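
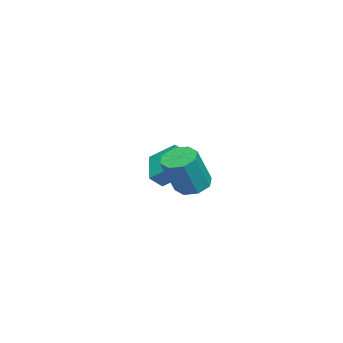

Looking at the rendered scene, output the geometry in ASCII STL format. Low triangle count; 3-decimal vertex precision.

solid 
facet normal -0.423 0.209 -0.881
outer loop
vertex 1.938 0.715 1.543
vertex 1.194 0.326 1.808
vertex 1.517 1.144 1.847
endloop
endfacet
facet normal 0.656 0.742 -0.138
outer loop
vertex 1.938 0.715 1.543
vertex 1.517 1.144 1.847
vertex 2.85 0.262 3.448
endloop
endfacet
facet normal 0.656 0.742 -0.138
outer loop
vertex 2.85 0.262 3.448
vertex 1.517 1.144 1.847
vertex 2.429 0.691 3.752
endloop
endfacet
facet normal 0.422 -0.210 0.882
outer loop
vertex 2.85 0.262 3.448
vertex 2.429 0.691 3.752
vertex 2.106 -0.126 3.712
endloop
endfacet
facet normal -0.422 0.209 -0.882
outer loop
vertex 1.517 1.144 1.847
vertex 1.194 0.326 1.808
vertex 0.907 1.094 2.127
endloop
endfacet
facet normal 0.022 0.975 0.221
outer loop
vertex 1.517 1.144 1.847
vertex 0.907 1.094 2.127
vertex 2.429 0.691 3.752
endloop
endfacet
facet normal 0.023 0.975 0.220
outer loop
vertex 2.429 0.691 3.752
vertex 0.907 1.094 2.127
vertex 1.819 0.642 4.032
endloop
endfacet
facet normal 0.422 -0.210 0.882
outer loop
vertex 2.429 0.691 3.752
vertex 1.819 0.642 4.032
vertex 2.106 -0.126 3.712
endloop
endfacet
facet normal -0.423 0.208 -0.882
outer loop
vertex 0.907 1.094 2.127
vertex 1.194 0.326 1.808
vertex 0.465 0.595 2.221
endloop
endfacet
facet normal -0.625 0.638 0.450
outer loop
vertex 0.907 1.094 2.127
vertex 0.465 0.595 2.221
vertex 1.819 0.642 4.032
endloop
endfacet
facet normal -0.625 0.637 0.451
outer loop
vertex 1.819 0.642 4.032
vertex 0.465 0.595 2.221
vertex 1.377 0.142 4.125
endloop
endfacet
facet normal 0.423 -0.210 0.882
outer loop
vertex 1.819 0.642 4.032
vertex 1.377 0.142 4.125
vertex 2.106 -0.126 3.712
endloop
endfacet
facet normal -0.422 0.210 -0.882
outer loop
vertex 0.465 0.595 2.221
vertex 1.194 0.326 1.808
vertex 0.45 -0.062 2.072
endloop
endfacet
facet normal -0.906 -0.074 0.416
outer loop
vertex 0.465 0.595 2.221
vertex 0.45 -0.062 2.072
vertex 1.377 0.142 4.125
endloop
endfacet
facet normal -0.906 -0.073 0.416
outer loop
vertex 1.377 0.142 4.125
vertex 0.45 -0.062 2.072
vertex 1.362 -0.515 3.977
endloop
endfacet
facet normal 0.423 -0.208 0.882
outer loop
vertex 1.377 0.142 4.125
vertex 1.362 -0.515 3.977
vertex 2.106 -0.126 3.712
endloop
endfacet
facet normal -0.422 0.210 -0.882
outer loop
vertex 0.45 -0.062 2.072
vertex 1.194 0.326 1.808
vertex 0.871 -0.491 1.768
endloop
endfacet
facet normal -0.656 -0.742 0.138
outer loop
vertex 0.45 -0.062 2.072
vertex 0.871 -0.491 1.768
vertex 1.362 -0.515 3.977
endloop
endfacet
facet normal -0.656 -0.742 0.138
outer loop
vertex 1.362 -0.515 3.977
vertex 0.871 -0.491 1.768
vertex 1.783 -0.944 3.673
endloop
endfacet
facet normal 0.423 -0.209 0.881
outer loop
vertex 1.362 -0.515 3.977
vertex 1.783 -0.944 3.673
vertex 2.106 -0.126 3.712
endloop
endfacet
facet normal -0.422 0.210 -0.882
outer loop
vertex 0.871 -0.491 1.768
vertex 1.194 0.326 1.808
vertex 1.481 -0.442 1.488
endloop
endfacet
facet normal -0.023 -0.975 -0.221
outer loop
vertex 0.871 -0.491 1.768
vertex 1.481 -0.442 1.488
vertex 1.783 -0.944 3.673
endloop
endfacet
facet normal -0.022 -0.975 -0.221
outer loop
vertex 1.783 -0.944 3.673
vertex 1.481 -0.442 1.488
vertex 2.393 -0.894 3.393
endloop
endfacet
facet normal 0.422 -0.209 0.882
outer loop
vertex 1.783 -0.944 3.673
vertex 2.393 -0.894 3.393
vertex 2.106 -0.126 3.712
endloop
endfacet
facet normal -0.423 0.210 -0.882
outer loop
vertex 1.481 -0.442 1.488
vertex 1.194 0.326 1.808
vertex 1.923 0.058 1.395
endloop
endfacet
facet normal 0.626 -0.637 -0.451
outer loop
vertex 1.481 -0.442 1.488
vertex 1.923 0.058 1.395
vertex 2.393 -0.894 3.393
endloop
endfacet
facet normal 0.624 -0.638 -0.451
outer loop
vertex 2.393 -0.894 3.393
vertex 1.923 0.058 1.395
vertex 2.835 -0.395 3.299
endloop
endfacet
facet normal 0.423 -0.208 0.882
outer loop
vertex 2.393 -0.894 3.393
vertex 2.835 -0.395 3.299
vertex 2.106 -0.126 3.712
endloop
endfacet
facet normal -0.423 0.208 -0.882
outer loop
vertex 1.923 0.058 1.395
vertex 1.194 0.326 1.808
vertex 1.938 0.715 1.543
endloop
endfacet
facet normal 0.906 0.073 -0.417
outer loop
vertex 1.923 0.058 1.395
vertex 1.938 0.715 1.543
vertex 2.835 -0.395 3.299
endloop
endfacet
facet normal 0.906 0.074 -0.416
outer loop
vertex 2.835 -0.395 3.299
vertex 1.938 0.715 1.543
vertex 2.85 0.262 3.448
endloop
endfacet
facet normal 0.422 -0.210 0.882
outer loop
vertex 2.835 -0.395 3.299
vertex 2.85 0.262 3.448
vertex 2.106 -0.126 3.712
endloop
endfacet
facet normal -0.483 0.560 -0.673
outer loop
vertex -4.779 -2.52 0.678
vertex -4.613 -1.217 1.643
vertex -3.196 -2.123 -0.129
endloop
endfacet
facet normal -0.101 -0.800 -0.592
outer loop
vertex -2.747 -2.643 0.497
vertex -4.779 -2.52 0.678
vertex -3.196 -2.123 -0.129
endloop
endfacet
facet normal -0.484 0.560 -0.673
outer loop
vertex -3.196 -2.123 -0.129
vertex -4.613 -1.217 1.643
vertex -3.031 -0.82 0.836
endloop
endfacet
facet normal 0.870 0.218 -0.443
outer loop
vertex -3.031 -0.82 0.836
vertex -2.747 -2.643 0.497
vertex -3.196 -2.123 -0.129
endloop
endfacet
facet normal -0.870 -0.217 0.443
outer loop
vertex -4.779 -2.52 0.678
vertex -4.164 -1.737 2.269
vertex -4.613 -1.217 1.643
endloop
endfacet
facet normal -0.101 -0.800 -0.592
outer loop
vertex -4.329 -3.04 1.304
vertex -4.779 -2.52 0.678
vertex -2.747 -2.643 0.497
endloop
endfacet
facet normal -0.869 -0.218 0.443
outer loop
vertex -4.329 -3.04 1.304
vertex -4.164 -1.737 2.269
vertex -4.779 -2.52 0.678
endloop
endfacet
facet normal 0.101 0.800 0.592
outer loop
vertex -4.613 -1.217 1.643
vertex -4.164 -1.737 2.269
vertex -3.031 -0.82 0.836
endloop
endfacet
facet normal 0.869 0.218 -0.444
outer loop
vertex -2.581 -1.34 1.462
vertex -2.747 -2.643 0.497
vertex -3.031 -0.82 0.836
endloop
endfacet
facet normal 0.101 0.800 0.592
outer loop
vertex -3.031 -0.82 0.836
vertex -4.164 -1.737 2.269
vertex -2.581 -1.34 1.462
endloop
endfacet
facet normal 0.484 -0.560 0.673
outer loop
vertex -2.581 -1.34 1.462
vertex -4.329 -3.04 1.304
vertex -2.747 -2.643 0.497
endloop
endfacet
facet normal 0.483 -0.560 0.673
outer loop
vertex -4.164 -1.737 2.269
vertex -4.329 -3.04 1.304
vertex -2.581 -1.34 1.462
endloop
endfacet

endsolid


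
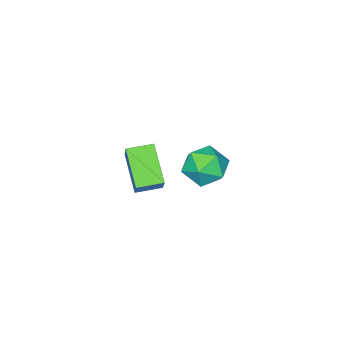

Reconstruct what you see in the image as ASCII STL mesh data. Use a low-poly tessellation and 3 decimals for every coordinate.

solid 
facet normal -0.811 0.576 0.104
outer loop
vertex -0.064 -3.522 3.355
vertex 0.596 -2.801 4.506
vertex 0.625 -2.348 2.224
endloop
endfacet
facet normal -0.437 -0.478 -0.762
outer loop
vertex 1.484 -2.959 2.114
vertex -0.064 -3.522 3.355
vertex 0.625 -2.348 2.224
endloop
endfacet
facet normal -0.811 0.576 0.104
outer loop
vertex 0.625 -2.348 2.224
vertex 0.596 -2.801 4.506
vertex 1.285 -1.627 3.375
endloop
endfacet
facet normal 0.390 0.663 -0.639
outer loop
vertex 1.285 -1.627 3.375
vertex 1.484 -2.959 2.114
vertex 0.625 -2.348 2.224
endloop
endfacet
facet normal -0.390 -0.663 0.639
outer loop
vertex -0.064 -3.522 3.355
vertex 1.455 -3.412 4.396
vertex 0.596 -2.801 4.506
endloop
endfacet
facet normal -0.437 -0.478 -0.762
outer loop
vertex 0.795 -4.133 3.245
vertex -0.064 -3.522 3.355
vertex 1.484 -2.959 2.114
endloop
endfacet
facet normal -0.390 -0.663 0.639
outer loop
vertex 0.795 -4.133 3.245
vertex 1.455 -3.412 4.396
vertex -0.064 -3.522 3.355
endloop
endfacet
facet normal 0.437 0.478 0.762
outer loop
vertex 0.596 -2.801 4.506
vertex 1.455 -3.412 4.396
vertex 1.285 -1.627 3.375
endloop
endfacet
facet normal 0.390 0.663 -0.639
outer loop
vertex 2.144 -2.238 3.265
vertex 1.484 -2.959 2.114
vertex 1.285 -1.627 3.375
endloop
endfacet
facet normal 0.437 0.478 0.762
outer loop
vertex 1.285 -1.627 3.375
vertex 1.455 -3.412 4.396
vertex 2.144 -2.238 3.265
endloop
endfacet
facet normal 0.811 -0.576 -0.104
outer loop
vertex 2.144 -2.238 3.265
vertex 0.795 -4.133 3.245
vertex 1.484 -2.959 2.114
endloop
endfacet
facet normal 0.811 -0.576 -0.104
outer loop
vertex 1.455 -3.412 4.396
vertex 0.795 -4.133 3.245
vertex 2.144 -2.238 3.265
endloop
endfacet
facet normal -0.980 -0.107 0.167
outer loop
vertex -4.227 -3.311 0.208
vertex -4.211 -4.238 -0.289
vertex -4.039 -4.194 0.748
endloop
endfacet
facet normal -0.674 0.276 0.686
outer loop
vertex -4.227 -3.311 0.208
vertex -4.039 -4.194 0.748
vertex -3.48 -3.326 0.948
endloop
endfacet
facet normal -0.366 0.847 0.386
outer loop
vertex -4.227 -3.311 0.208
vertex -3.48 -3.326 0.948
vertex -3.306 -2.834 0.035
endloop
endfacet
facet normal -0.482 0.816 -0.318
outer loop
vertex -4.227 -3.311 0.208
vertex -3.306 -2.834 0.035
vertex -3.757 -3.398 -0.729
endloop
endfacet
facet normal -0.862 0.228 -0.453
outer loop
vertex -4.227 -3.311 0.208
vertex -3.757 -3.398 -0.729
vertex -4.211 -4.238 -0.289
endloop
endfacet
facet normal -0.160 -0.122 0.979
outer loop
vertex -3.48 -3.326 0.948
vertex -4.039 -4.194 0.748
vertex -3.003 -4.262 0.909
endloop
endfacet
facet normal -0.656 -0.741 0.140
outer loop
vertex -4.039 -4.194 0.748
vertex -4.211 -4.238 -0.289
vertex -3.454 -4.826 0.145
endloop
endfacet
facet normal -0.464 -0.201 -0.863
outer loop
vertex -4.211 -4.238 -0.289
vertex -3.757 -3.398 -0.729
vertex -3.28 -4.334 -0.768
endloop
endfacet
facet normal 0.149 0.751 -0.643
outer loop
vertex -3.757 -3.398 -0.729
vertex -3.306 -2.834 0.035
vertex -2.721 -3.466 -0.568
endloop
endfacet
facet normal 0.338 0.800 0.496
outer loop
vertex -3.306 -2.834 0.035
vertex -3.48 -3.326 0.948
vertex -2.549 -3.422 0.469
endloop
endfacet
facet normal 0.482 -0.816 0.318
outer loop
vertex -2.533 -4.349 -0.028
vertex -3.003 -4.262 0.909
vertex -3.454 -4.826 0.145
endloop
endfacet
facet normal 0.366 -0.847 -0.386
outer loop
vertex -2.533 -4.349 -0.028
vertex -3.454 -4.826 0.145
vertex -3.28 -4.334 -0.768
endloop
endfacet
facet normal 0.674 -0.276 -0.686
outer loop
vertex -2.533 -4.349 -0.028
vertex -3.28 -4.334 -0.768
vertex -2.721 -3.466 -0.568
endloop
endfacet
facet normal 0.980 0.107 -0.167
outer loop
vertex -2.533 -4.349 -0.028
vertex -2.721 -3.466 -0.568
vertex -2.549 -3.422 0.469
endloop
endfacet
facet normal 0.862 -0.228 0.453
outer loop
vertex -2.533 -4.349 -0.028
vertex -2.549 -3.422 0.469
vertex -3.003 -4.262 0.909
endloop
endfacet
facet normal -0.149 -0.751 0.643
outer loop
vertex -3.454 -4.826 0.145
vertex -3.003 -4.262 0.909
vertex -4.039 -4.194 0.748
endloop
endfacet
facet normal -0.338 -0.800 -0.496
outer loop
vertex -3.28 -4.334 -0.768
vertex -3.454 -4.826 0.145
vertex -4.211 -4.238 -0.289
endloop
endfacet
facet normal 0.160 0.122 -0.979
outer loop
vertex -2.721 -3.466 -0.568
vertex -3.28 -4.334 -0.768
vertex -3.757 -3.398 -0.729
endloop
endfacet
facet normal 0.656 0.741 -0.140
outer loop
vertex -2.549 -3.422 0.469
vertex -2.721 -3.466 -0.568
vertex -3.306 -2.834 0.035
endloop
endfacet
facet normal 0.464 0.201 0.863
outer loop
vertex -3.003 -4.262 0.909
vertex -2.549 -3.422 0.469
vertex -3.48 -3.326 0.948
endloop
endfacet

endsolid


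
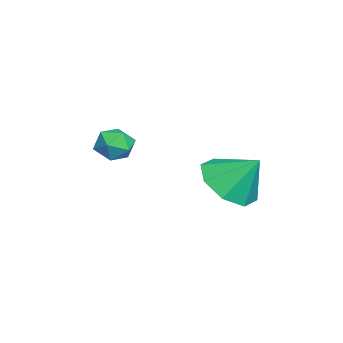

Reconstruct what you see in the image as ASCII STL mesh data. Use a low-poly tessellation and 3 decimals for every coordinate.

solid 
facet normal -0.191 -0.633 -0.751
outer loop
vertex -1.98 1.994 -2.913
vertex -3.011 2.116 -2.754
vertex -2.288 2.598 -3.344
endloop
endfacet
facet normal 0.848 0.517 0.118
outer loop
vertex -1.98 1.994 -2.913
vertex -2.288 2.598 -3.344
vertex -2.749 2.984 -1.726
endloop
endfacet
facet normal -0.190 -0.633 -0.750
outer loop
vertex -2.288 2.598 -3.344
vertex -3.011 2.116 -2.754
vertex -3.02 2.92 -3.43
endloop
endfacet
facet normal 0.410 0.906 -0.099
outer loop
vertex -2.288 2.598 -3.344
vertex -3.02 2.92 -3.43
vertex -2.749 2.984 -1.726
endloop
endfacet
facet normal -0.191 -0.633 -0.750
outer loop
vertex -3.02 2.92 -3.43
vertex -3.011 2.116 -2.754
vertex -3.746 2.771 -3.119
endloop
endfacet
facet normal -0.203 0.979 -0.005
outer loop
vertex -3.02 2.92 -3.43
vertex -3.746 2.771 -3.119
vertex -2.749 2.984 -1.726
endloop
endfacet
facet normal -0.191 -0.633 -0.750
outer loop
vertex -3.746 2.771 -3.119
vertex -3.011 2.116 -2.754
vertex -4.041 2.239 -2.595
endloop
endfacet
facet normal -0.633 0.692 0.347
outer loop
vertex -3.746 2.771 -3.119
vertex -4.041 2.239 -2.595
vertex -2.749 2.984 -1.726
endloop
endfacet
facet normal -0.191 -0.633 -0.750
outer loop
vertex -4.041 2.239 -2.595
vertex -3.011 2.116 -2.754
vertex -3.733 1.635 -2.164
endloop
endfacet
facet normal -0.627 0.214 0.749
outer loop
vertex -4.041 2.239 -2.595
vertex -3.733 1.635 -2.164
vertex -2.749 2.984 -1.726
endloop
endfacet
facet normal -0.191 -0.633 -0.750
outer loop
vertex -3.733 1.635 -2.164
vertex -3.011 2.116 -2.754
vertex -3.002 1.313 -2.078
endloop
endfacet
facet normal -0.191 -0.175 0.966
outer loop
vertex -3.733 1.635 -2.164
vertex -3.002 1.313 -2.078
vertex -2.749 2.984 -1.726
endloop
endfacet
facet normal -0.191 -0.633 -0.750
outer loop
vertex -3.002 1.313 -2.078
vertex -3.011 2.116 -2.754
vertex -2.276 1.462 -2.389
endloop
endfacet
facet normal 0.424 -0.248 0.871
outer loop
vertex -3.002 1.313 -2.078
vertex -2.276 1.462 -2.389
vertex -2.749 2.984 -1.726
endloop
endfacet
facet normal -0.191 -0.633 -0.750
outer loop
vertex -2.276 1.462 -2.389
vertex -3.011 2.116 -2.754
vertex -1.98 1.994 -2.913
endloop
endfacet
facet normal 0.853 0.038 0.521
outer loop
vertex -2.276 1.462 -2.389
vertex -1.98 1.994 -2.913
vertex -2.749 2.984 -1.726
endloop
endfacet
facet normal -0.179 -0.039 0.983
outer loop
vertex -3.162 -0.894 -0.971
vertex -3.779 -1.103 -1.092
vertex -3.288 -1.542 -1.02
endloop
endfacet
facet normal 0.510 -0.163 0.844
outer loop
vertex -3.162 -0.894 -0.971
vertex -3.288 -1.542 -1.02
vertex -2.744 -1.289 -1.3
endloop
endfacet
facet normal 0.770 0.402 0.495
outer loop
vertex -3.162 -0.894 -0.971
vertex -2.744 -1.289 -1.3
vertex -2.898 -0.693 -1.545
endloop
endfacet
facet normal 0.242 0.876 0.418
outer loop
vertex -3.162 -0.894 -0.971
vertex -2.898 -0.693 -1.545
vertex -3.538 -0.578 -1.416
endloop
endfacet
facet normal -0.345 0.603 0.720
outer loop
vertex -3.162 -0.894 -0.971
vertex -3.538 -0.578 -1.416
vertex -3.779 -1.103 -1.092
endloop
endfacet
facet normal 0.550 -0.728 0.410
outer loop
vertex -2.744 -1.289 -1.3
vertex -3.288 -1.542 -1.02
vertex -3.102 -1.742 -1.624
endloop
endfacet
facet normal -0.565 -0.528 0.634
outer loop
vertex -3.288 -1.542 -1.02
vertex -3.779 -1.103 -1.092
vertex -3.742 -1.627 -1.495
endloop
endfacet
facet normal -0.834 0.511 0.207
outer loop
vertex -3.779 -1.103 -1.092
vertex -3.538 -0.578 -1.416
vertex -3.896 -1.031 -1.74
endloop
endfacet
facet normal 0.115 0.953 -0.280
outer loop
vertex -3.538 -0.578 -1.416
vertex -2.898 -0.693 -1.545
vertex -3.352 -0.778 -2.02
endloop
endfacet
facet normal 0.970 0.187 -0.154
outer loop
vertex -2.898 -0.693 -1.545
vertex -2.744 -1.289 -1.3
vertex -2.861 -1.217 -1.948
endloop
endfacet
facet normal -0.242 -0.876 -0.418
outer loop
vertex -3.478 -1.426 -2.069
vertex -3.102 -1.742 -1.624
vertex -3.742 -1.627 -1.495
endloop
endfacet
facet normal -0.770 -0.402 -0.495
outer loop
vertex -3.478 -1.426 -2.069
vertex -3.742 -1.627 -1.495
vertex -3.896 -1.031 -1.74
endloop
endfacet
facet normal -0.510 0.163 -0.844
outer loop
vertex -3.478 -1.426 -2.069
vertex -3.896 -1.031 -1.74
vertex -3.352 -0.778 -2.02
endloop
endfacet
facet normal 0.179 0.039 -0.983
outer loop
vertex -3.478 -1.426 -2.069
vertex -3.352 -0.778 -2.02
vertex -2.861 -1.217 -1.948
endloop
endfacet
facet normal 0.345 -0.603 -0.720
outer loop
vertex -3.478 -1.426 -2.069
vertex -2.861 -1.217 -1.948
vertex -3.102 -1.742 -1.624
endloop
endfacet
facet normal -0.115 -0.953 0.280
outer loop
vertex -3.742 -1.627 -1.495
vertex -3.102 -1.742 -1.624
vertex -3.288 -1.542 -1.02
endloop
endfacet
facet normal -0.970 -0.187 0.154
outer loop
vertex -3.896 -1.031 -1.74
vertex -3.742 -1.627 -1.495
vertex -3.779 -1.103 -1.092
endloop
endfacet
facet normal -0.550 0.728 -0.410
outer loop
vertex -3.352 -0.778 -2.02
vertex -3.896 -1.031 -1.74
vertex -3.538 -0.578 -1.416
endloop
endfacet
facet normal 0.565 0.528 -0.634
outer loop
vertex -2.861 -1.217 -1.948
vertex -3.352 -0.778 -2.02
vertex -2.898 -0.693 -1.545
endloop
endfacet
facet normal 0.834 -0.511 -0.207
outer loop
vertex -3.102 -1.742 -1.624
vertex -2.861 -1.217 -1.948
vertex -2.744 -1.289 -1.3
endloop
endfacet

endsolid


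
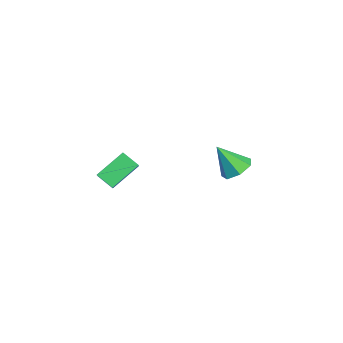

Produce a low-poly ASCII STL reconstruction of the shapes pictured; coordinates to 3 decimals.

solid 
facet normal -0.571 -0.631 0.525
outer loop
vertex 2.355 -4.191 2.265
vertex 1.629 -2.663 3.313
vertex 1.164 -4.015 1.182
endloop
endfacet
facet normal 0.365 -0.768 -0.526
outer loop
vertex 1.831 -3.277 0.567
vertex 2.355 -4.191 2.265
vertex 1.164 -4.015 1.182
endloop
endfacet
facet normal -0.570 -0.632 0.525
outer loop
vertex 1.164 -4.015 1.182
vertex 1.629 -2.663 3.313
vertex 0.437 -2.487 2.23
endloop
endfacet
facet normal -0.736 0.108 -0.668
outer loop
vertex 0.437 -2.487 2.23
vertex 1.831 -3.277 0.567
vertex 1.164 -4.015 1.182
endloop
endfacet
facet normal 0.736 -0.109 0.668
outer loop
vertex 2.355 -4.191 2.265
vertex 2.296 -1.925 2.698
vertex 1.629 -2.663 3.313
endloop
endfacet
facet normal 0.365 -0.768 -0.526
outer loop
vertex 3.023 -3.453 1.65
vertex 2.355 -4.191 2.265
vertex 1.831 -3.277 0.567
endloop
endfacet
facet normal 0.736 -0.109 0.669
outer loop
vertex 3.023 -3.453 1.65
vertex 2.296 -1.925 2.698
vertex 2.355 -4.191 2.265
endloop
endfacet
facet normal -0.365 0.768 0.526
outer loop
vertex 1.629 -2.663 3.313
vertex 2.296 -1.925 2.698
vertex 0.437 -2.487 2.23
endloop
endfacet
facet normal -0.736 0.109 -0.668
outer loop
vertex 1.105 -1.749 1.615
vertex 1.831 -3.277 0.567
vertex 0.437 -2.487 2.23
endloop
endfacet
facet normal -0.365 0.768 0.526
outer loop
vertex 0.437 -2.487 2.23
vertex 2.296 -1.925 2.698
vertex 1.105 -1.749 1.615
endloop
endfacet
facet normal 0.570 0.631 -0.525
outer loop
vertex 1.105 -1.749 1.615
vertex 3.023 -3.453 1.65
vertex 1.831 -3.277 0.567
endloop
endfacet
facet normal 0.571 0.632 -0.525
outer loop
vertex 2.296 -1.925 2.698
vertex 3.023 -3.453 1.65
vertex 1.105 -1.749 1.615
endloop
endfacet
facet normal 0.271 0.527 -0.805
outer loop
vertex -0.068 3.383 -1.233
vertex -0.797 4.092 -1.014
vertex 0.195 4.062 -0.7
endloop
endfacet
facet normal 0.718 -0.580 0.384
outer loop
vertex -0.068 3.383 -1.233
vertex 0.195 4.062 -0.7
vertex -1.343 3.028 0.614
endloop
endfacet
facet normal 0.271 0.527 -0.806
outer loop
vertex 0.195 4.062 -0.7
vertex -0.797 4.092 -1.014
vertex -0.289 4.764 -0.404
endloop
endfacet
facet normal 0.611 0.090 0.786
outer loop
vertex 0.195 4.062 -0.7
vertex -0.289 4.764 -0.404
vertex -1.343 3.028 0.614
endloop
endfacet
facet normal 0.271 0.527 -0.806
outer loop
vertex -0.289 4.764 -0.404
vertex -0.797 4.092 -1.014
vertex -1.155 4.96 -0.567
endloop
endfacet
facet normal -0.042 0.524 0.851
outer loop
vertex -0.289 4.764 -0.404
vertex -1.155 4.96 -0.567
vertex -1.343 3.028 0.614
endloop
endfacet
facet normal 0.270 0.527 -0.806
outer loop
vertex -1.155 4.96 -0.567
vertex -0.797 4.092 -1.014
vertex -1.751 4.502 -1.066
endloop
endfacet
facet normal -0.749 0.397 0.530
outer loop
vertex -1.155 4.96 -0.567
vertex -1.751 4.502 -1.066
vertex -1.343 3.028 0.614
endloop
endfacet
facet normal 0.270 0.527 -0.806
outer loop
vertex -1.751 4.502 -1.066
vertex -0.797 4.092 -1.014
vertex -1.628 3.735 -1.526
endloop
endfacet
facet normal -0.978 -0.196 0.065
outer loop
vertex -1.751 4.502 -1.066
vertex -1.628 3.735 -1.526
vertex -1.343 3.028 0.614
endloop
endfacet
facet normal 0.270 0.526 -0.806
outer loop
vertex -1.628 3.735 -1.526
vertex -0.797 4.092 -1.014
vertex -0.879 3.237 -1.6
endloop
endfacet
facet normal -0.556 -0.808 -0.193
outer loop
vertex -1.628 3.735 -1.526
vertex -0.879 3.237 -1.6
vertex -1.343 3.028 0.614
endloop
endfacet
facet normal 0.270 0.527 -0.806
outer loop
vertex -0.879 3.237 -1.6
vertex -0.797 4.092 -1.014
vertex -0.068 3.383 -1.233
endloop
endfacet
facet normal 0.199 -0.979 -0.051
outer loop
vertex -0.879 3.237 -1.6
vertex -0.068 3.383 -1.233
vertex -1.343 3.028 0.614
endloop
endfacet

endsolid


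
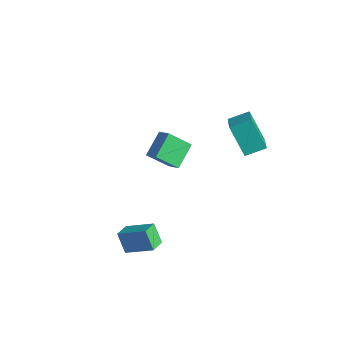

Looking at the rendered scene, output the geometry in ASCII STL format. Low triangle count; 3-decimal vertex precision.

solid 
facet normal -0.829 -0.007 -0.559
outer loop
vertex -2.203 0.279 0.697
vertex -2.783 1.533 1.543
vertex -1.525 1.28 -0.321
endloop
endfacet
facet normal 0.358 -0.774 -0.523
outer loop
vertex -0.637 1.287 0.277
vertex -2.203 0.279 0.697
vertex -1.525 1.28 -0.321
endloop
endfacet
facet normal -0.829 -0.007 -0.559
outer loop
vertex -1.525 1.28 -0.321
vertex -2.783 1.533 1.543
vertex -2.105 2.534 0.525
endloop
endfacet
facet normal 0.429 0.633 -0.644
outer loop
vertex -2.105 2.534 0.525
vertex -0.637 1.287 0.277
vertex -1.525 1.28 -0.321
endloop
endfacet
facet normal -0.429 -0.633 0.644
outer loop
vertex -2.203 0.279 0.697
vertex -1.895 1.54 2.141
vertex -2.783 1.533 1.543
endloop
endfacet
facet normal 0.358 -0.774 -0.523
outer loop
vertex -1.315 0.286 1.295
vertex -2.203 0.279 0.697
vertex -0.637 1.287 0.277
endloop
endfacet
facet normal -0.429 -0.633 0.644
outer loop
vertex -1.315 0.286 1.295
vertex -1.895 1.54 2.141
vertex -2.203 0.279 0.697
endloop
endfacet
facet normal -0.358 0.774 0.523
outer loop
vertex -2.783 1.533 1.543
vertex -1.895 1.54 2.141
vertex -2.105 2.534 0.525
endloop
endfacet
facet normal 0.429 0.633 -0.644
outer loop
vertex -1.217 2.541 1.123
vertex -0.637 1.287 0.277
vertex -2.105 2.534 0.525
endloop
endfacet
facet normal -0.358 0.774 0.523
outer loop
vertex -2.105 2.534 0.525
vertex -1.895 1.54 2.141
vertex -1.217 2.541 1.123
endloop
endfacet
facet normal 0.829 0.007 0.559
outer loop
vertex -1.217 2.541 1.123
vertex -1.315 0.286 1.295
vertex -0.637 1.287 0.277
endloop
endfacet
facet normal 0.829 0.007 0.559
outer loop
vertex -1.895 1.54 2.141
vertex -1.315 0.286 1.295
vertex -1.217 2.541 1.123
endloop
endfacet
facet normal -0.540 -0.014 0.842
outer loop
vertex 1.115 -3.778 -0.827
vertex 2.343 -2.861 -0.024
vertex 0.676 -2.956 -1.095
endloop
endfacet
facet normal -0.710 -0.530 -0.464
outer loop
vertex 1.357 -2.939 -2.156
vertex 1.115 -3.778 -0.827
vertex 0.676 -2.956 -1.095
endloop
endfacet
facet normal -0.540 -0.013 0.842
outer loop
vertex 0.676 -2.956 -1.095
vertex 2.343 -2.861 -0.024
vertex 1.904 -2.039 -0.293
endloop
endfacet
facet normal -0.452 0.848 -0.277
outer loop
vertex 1.904 -2.039 -0.293
vertex 1.357 -2.939 -2.156
vertex 0.676 -2.956 -1.095
endloop
endfacet
facet normal 0.452 -0.848 0.277
outer loop
vertex 1.115 -3.778 -0.827
vertex 3.024 -2.844 -1.085
vertex 2.343 -2.861 -0.024
endloop
endfacet
facet normal -0.709 -0.531 -0.464
outer loop
vertex 1.796 -3.761 -1.887
vertex 1.115 -3.778 -0.827
vertex 1.357 -2.939 -2.156
endloop
endfacet
facet normal 0.452 -0.848 0.277
outer loop
vertex 1.796 -3.761 -1.887
vertex 3.024 -2.844 -1.085
vertex 1.115 -3.778 -0.827
endloop
endfacet
facet normal 0.709 0.531 0.464
outer loop
vertex 2.343 -2.861 -0.024
vertex 3.024 -2.844 -1.085
vertex 1.904 -2.039 -0.293
endloop
endfacet
facet normal -0.452 0.848 -0.277
outer loop
vertex 2.585 -2.022 -1.353
vertex 1.357 -2.939 -2.156
vertex 1.904 -2.039 -0.293
endloop
endfacet
facet normal 0.709 0.530 0.464
outer loop
vertex 1.904 -2.039 -0.293
vertex 3.024 -2.844 -1.085
vertex 2.585 -2.022 -1.353
endloop
endfacet
facet normal 0.540 0.013 -0.841
outer loop
vertex 2.585 -2.022 -1.353
vertex 1.796 -3.761 -1.887
vertex 1.357 -2.939 -2.156
endloop
endfacet
facet normal 0.540 0.014 -0.842
outer loop
vertex 3.024 -2.844 -1.085
vertex 1.796 -3.761 -1.887
vertex 2.585 -2.022 -1.353
endloop
endfacet
facet normal -0.544 -0.106 0.832
outer loop
vertex 1.932 4.036 5.121
vertex 0.846 4.751 4.502
vertex 1.48 2.976 4.691
endloop
endfacet
facet normal 0.754 -0.496 0.430
outer loop
vertex 2.574 3.189 3.018
vertex 1.932 4.036 5.121
vertex 1.48 2.976 4.691
endloop
endfacet
facet normal -0.545 -0.106 0.832
outer loop
vertex 1.48 2.976 4.691
vertex 0.846 4.751 4.502
vertex 0.394 3.691 4.071
endloop
endfacet
facet normal -0.367 -0.862 -0.350
outer loop
vertex 0.394 3.691 4.071
vertex 2.574 3.189 3.018
vertex 1.48 2.976 4.691
endloop
endfacet
facet normal 0.368 0.862 0.350
outer loop
vertex 1.932 4.036 5.121
vertex 1.94 4.964 2.829
vertex 0.846 4.751 4.502
endloop
endfacet
facet normal 0.754 -0.496 0.430
outer loop
vertex 3.026 4.249 3.449
vertex 1.932 4.036 5.121
vertex 2.574 3.189 3.018
endloop
endfacet
facet normal 0.367 0.862 0.350
outer loop
vertex 3.026 4.249 3.449
vertex 1.94 4.964 2.829
vertex 1.932 4.036 5.121
endloop
endfacet
facet normal -0.754 0.496 -0.430
outer loop
vertex 0.846 4.751 4.502
vertex 1.94 4.964 2.829
vertex 0.394 3.691 4.071
endloop
endfacet
facet normal -0.368 -0.862 -0.350
outer loop
vertex 1.488 3.904 2.399
vertex 2.574 3.189 3.018
vertex 0.394 3.691 4.071
endloop
endfacet
facet normal -0.754 0.496 -0.430
outer loop
vertex 0.394 3.691 4.071
vertex 1.94 4.964 2.829
vertex 1.488 3.904 2.399
endloop
endfacet
facet normal 0.544 0.106 -0.832
outer loop
vertex 1.488 3.904 2.399
vertex 3.026 4.249 3.449
vertex 2.574 3.189 3.018
endloop
endfacet
facet normal 0.544 0.105 -0.832
outer loop
vertex 1.94 4.964 2.829
vertex 3.026 4.249 3.449
vertex 1.488 3.904 2.399
endloop
endfacet

endsolid


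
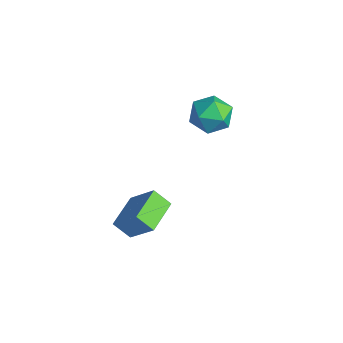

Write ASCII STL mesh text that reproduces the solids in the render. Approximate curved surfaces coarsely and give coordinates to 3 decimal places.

solid 
facet normal 0.544 0.449 0.709
outer loop
vertex -1.52 3.613 3.444
vertex -1.735 2.681 4.2
vertex -0.761 2.659 3.466
endloop
endfacet
facet normal 0.781 0.622 0.058
outer loop
vertex -1.52 3.613 3.444
vertex -0.761 2.659 3.466
vertex -1.08 3.159 2.4
endloop
endfacet
facet normal 0.241 0.923 -0.300
outer loop
vertex -1.52 3.613 3.444
vertex -1.08 3.159 2.4
vertex -2.252 3.49 2.476
endloop
endfacet
facet normal -0.329 0.936 0.130
outer loop
vertex -1.52 3.613 3.444
vertex -2.252 3.49 2.476
vertex -2.656 3.194 3.588
endloop
endfacet
facet normal -0.142 0.643 0.753
outer loop
vertex -1.52 3.613 3.444
vertex -2.656 3.194 3.588
vertex -1.735 2.681 4.2
endloop
endfacet
facet normal 0.960 0.019 -0.279
outer loop
vertex -1.08 3.159 2.4
vertex -0.761 2.659 3.466
vertex -1.024 1.946 2.512
endloop
endfacet
facet normal 0.577 -0.260 0.774
outer loop
vertex -0.761 2.659 3.466
vertex -1.735 2.681 4.2
vertex -1.428 1.65 3.624
endloop
endfacet
facet normal -0.532 0.053 0.845
outer loop
vertex -1.735 2.681 4.2
vertex -2.656 3.194 3.588
vertex -2.6 1.981 3.7
endloop
endfacet
facet normal -0.835 0.526 -0.163
outer loop
vertex -2.656 3.194 3.588
vertex -2.252 3.49 2.476
vertex -2.919 2.481 2.634
endloop
endfacet
facet normal 0.087 0.506 -0.858
outer loop
vertex -2.252 3.49 2.476
vertex -1.08 3.159 2.4
vertex -1.945 2.459 1.9
endloop
endfacet
facet normal 0.329 -0.936 -0.130
outer loop
vertex -2.16 1.527 2.656
vertex -1.024 1.946 2.512
vertex -1.428 1.65 3.624
endloop
endfacet
facet normal -0.241 -0.923 0.300
outer loop
vertex -2.16 1.527 2.656
vertex -1.428 1.65 3.624
vertex -2.6 1.981 3.7
endloop
endfacet
facet normal -0.781 -0.622 -0.058
outer loop
vertex -2.16 1.527 2.656
vertex -2.6 1.981 3.7
vertex -2.919 2.481 2.634
endloop
endfacet
facet normal -0.544 -0.449 -0.709
outer loop
vertex -2.16 1.527 2.656
vertex -2.919 2.481 2.634
vertex -1.945 2.459 1.9
endloop
endfacet
facet normal 0.142 -0.643 -0.753
outer loop
vertex -2.16 1.527 2.656
vertex -1.945 2.459 1.9
vertex -1.024 1.946 2.512
endloop
endfacet
facet normal 0.835 -0.526 0.163
outer loop
vertex -1.428 1.65 3.624
vertex -1.024 1.946 2.512
vertex -0.761 2.659 3.466
endloop
endfacet
facet normal -0.087 -0.506 0.858
outer loop
vertex -2.6 1.981 3.7
vertex -1.428 1.65 3.624
vertex -1.735 2.681 4.2
endloop
endfacet
facet normal -0.960 -0.019 0.279
outer loop
vertex -2.919 2.481 2.634
vertex -2.6 1.981 3.7
vertex -2.656 3.194 3.588
endloop
endfacet
facet normal -0.577 0.260 -0.774
outer loop
vertex -1.945 2.459 1.9
vertex -2.919 2.481 2.634
vertex -2.252 3.49 2.476
endloop
endfacet
facet normal 0.532 -0.053 -0.845
outer loop
vertex -1.024 1.946 2.512
vertex -1.945 2.459 1.9
vertex -1.08 3.159 2.4
endloop
endfacet
facet normal -0.543 -0.507 0.669
outer loop
vertex 2.564 -3.828 2.08
vertex 1.44 -2.314 2.314
vertex 1.384 -4.479 0.629
endloop
endfacet
facet normal 0.591 -0.797 -0.123
outer loop
vertex 2.02 -3.886 -0.154
vertex 2.564 -3.828 2.08
vertex 1.384 -4.479 0.629
endloop
endfacet
facet normal -0.543 -0.507 0.669
outer loop
vertex 1.384 -4.479 0.629
vertex 1.44 -2.314 2.314
vertex 0.26 -2.965 0.863
endloop
endfacet
facet normal -0.596 -0.329 -0.733
outer loop
vertex 0.26 -2.965 0.863
vertex 2.02 -3.886 -0.154
vertex 1.384 -4.479 0.629
endloop
endfacet
facet normal 0.596 0.329 0.733
outer loop
vertex 2.564 -3.828 2.08
vertex 2.076 -1.721 1.531
vertex 1.44 -2.314 2.314
endloop
endfacet
facet normal 0.591 -0.797 -0.123
outer loop
vertex 3.2 -3.235 1.297
vertex 2.564 -3.828 2.08
vertex 2.02 -3.886 -0.154
endloop
endfacet
facet normal 0.596 0.329 0.733
outer loop
vertex 3.2 -3.235 1.297
vertex 2.076 -1.721 1.531
vertex 2.564 -3.828 2.08
endloop
endfacet
facet normal -0.591 0.797 0.123
outer loop
vertex 1.44 -2.314 2.314
vertex 2.076 -1.721 1.531
vertex 0.26 -2.965 0.863
endloop
endfacet
facet normal -0.596 -0.329 -0.733
outer loop
vertex 0.896 -2.372 0.08
vertex 2.02 -3.886 -0.154
vertex 0.26 -2.965 0.863
endloop
endfacet
facet normal -0.591 0.797 0.123
outer loop
vertex 0.26 -2.965 0.863
vertex 2.076 -1.721 1.531
vertex 0.896 -2.372 0.08
endloop
endfacet
facet normal 0.543 0.507 -0.669
outer loop
vertex 0.896 -2.372 0.08
vertex 3.2 -3.235 1.297
vertex 2.02 -3.886 -0.154
endloop
endfacet
facet normal 0.543 0.507 -0.669
outer loop
vertex 2.076 -1.721 1.531
vertex 3.2 -3.235 1.297
vertex 0.896 -2.372 0.08
endloop
endfacet

endsolid


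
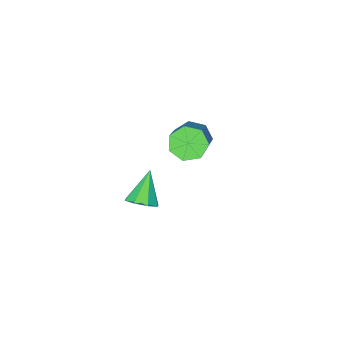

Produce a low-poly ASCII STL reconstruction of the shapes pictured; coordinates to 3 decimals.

solid 
facet normal 0.560 0.351 -0.751
outer loop
vertex -1.007 -2.844 -3.848
vertex -1.544 -2.535 -4.104
vertex -1.064 -2.368 -3.668
endloop
endfacet
facet normal 0.535 -0.242 0.809
outer loop
vertex -1.007 -2.844 -3.848
vertex -1.064 -2.368 -3.668
vertex -2.356 -3.045 -3.016
endloop
endfacet
facet normal 0.560 0.351 -0.751
outer loop
vertex -1.064 -2.368 -3.668
vertex -1.544 -2.535 -4.104
vertex -1.402 -1.989 -3.743
endloop
endfacet
facet normal 0.243 0.392 0.887
outer loop
vertex -1.064 -2.368 -3.668
vertex -1.402 -1.989 -3.743
vertex -2.356 -3.045 -3.016
endloop
endfacet
facet normal 0.560 0.351 -0.751
outer loop
vertex -1.402 -1.989 -3.743
vertex -1.544 -2.535 -4.104
vertex -1.823 -1.931 -4.03
endloop
endfacet
facet normal -0.323 0.717 0.618
outer loop
vertex -1.402 -1.989 -3.743
vertex -1.823 -1.931 -4.03
vertex -2.356 -3.045 -3.016
endloop
endfacet
facet normal 0.559 0.350 -0.751
outer loop
vertex -1.823 -1.931 -4.03
vertex -1.544 -2.535 -4.104
vertex -2.081 -2.227 -4.36
endloop
endfacet
facet normal -0.826 0.541 0.160
outer loop
vertex -1.823 -1.931 -4.03
vertex -2.081 -2.227 -4.36
vertex -2.356 -3.045 -3.016
endloop
endfacet
facet normal 0.560 0.352 -0.750
outer loop
vertex -2.081 -2.227 -4.36
vertex -1.544 -2.535 -4.104
vertex -2.024 -2.703 -4.541
endloop
endfacet
facet normal -0.975 -0.033 -0.220
outer loop
vertex -2.081 -2.227 -4.36
vertex -2.024 -2.703 -4.541
vertex -2.356 -3.045 -3.016
endloop
endfacet
facet normal 0.561 0.350 -0.750
outer loop
vertex -2.024 -2.703 -4.541
vertex -1.544 -2.535 -4.104
vertex -1.686 -3.082 -4.465
endloop
endfacet
facet normal -0.682 -0.668 -0.298
outer loop
vertex -2.024 -2.703 -4.541
vertex -1.686 -3.082 -4.465
vertex -2.356 -3.045 -3.016
endloop
endfacet
facet normal 0.559 0.351 -0.751
outer loop
vertex -1.686 -3.082 -4.465
vertex -1.544 -2.535 -4.104
vertex -1.265 -3.14 -4.179
endloop
endfacet
facet normal -0.117 -0.993 -0.029
outer loop
vertex -1.686 -3.082 -4.465
vertex -1.265 -3.14 -4.179
vertex -2.356 -3.045 -3.016
endloop
endfacet
facet normal 0.560 0.351 -0.750
outer loop
vertex -1.265 -3.14 -4.179
vertex -1.544 -2.535 -4.104
vertex -1.007 -2.844 -3.848
endloop
endfacet
facet normal 0.386 -0.817 0.429
outer loop
vertex -1.265 -3.14 -4.179
vertex -1.007 -2.844 -3.848
vertex -2.356 -3.045 -3.016
endloop
endfacet
facet normal -0.555 -0.552 -0.622
outer loop
vertex -2.654 -1.27 -0.855
vertex -3.068 -1.485 -0.294
vertex -3.157 -0.906 -0.729
endloop
endfacet
facet normal 0.248 0.605 -0.757
outer loop
vertex -2.654 -1.27 -0.855
vertex -3.157 -0.906 -0.729
vertex -1.577 -0.199 0.353
endloop
endfacet
facet normal 0.248 0.605 -0.757
outer loop
vertex -1.577 -0.199 0.353
vertex -3.157 -0.906 -0.729
vertex -2.08 0.165 0.479
endloop
endfacet
facet normal 0.555 0.551 0.623
outer loop
vertex -1.577 -0.199 0.353
vertex -2.08 0.165 0.479
vertex -1.992 -0.415 0.914
endloop
endfacet
facet normal -0.555 -0.553 -0.622
outer loop
vertex -3.157 -0.906 -0.729
vertex -3.068 -1.485 -0.294
vertex -3.593 -0.978 -0.276
endloop
endfacet
facet normal -0.466 0.826 -0.317
outer loop
vertex -3.157 -0.906 -0.729
vertex -3.593 -0.978 -0.276
vertex -2.08 0.165 0.479
endloop
endfacet
facet normal -0.467 0.826 -0.316
outer loop
vertex -2.08 0.165 0.479
vertex -3.593 -0.978 -0.276
vertex -2.516 0.092 0.932
endloop
endfacet
facet normal 0.555 0.551 0.623
outer loop
vertex -2.08 0.165 0.479
vertex -2.516 0.092 0.932
vertex -1.992 -0.415 0.914
endloop
endfacet
facet normal -0.555 -0.552 -0.623
outer loop
vertex -3.593 -0.978 -0.276
vertex -3.068 -1.485 -0.294
vertex -3.635 -1.432 0.164
endloop
endfacet
facet normal -0.829 0.427 0.361
outer loop
vertex -3.593 -0.978 -0.276
vertex -3.635 -1.432 0.164
vertex -2.516 0.092 0.932
endloop
endfacet
facet normal -0.829 0.427 0.361
outer loop
vertex -2.516 0.092 0.932
vertex -3.635 -1.432 0.164
vertex -2.558 -0.362 1.372
endloop
endfacet
facet normal 0.555 0.552 0.622
outer loop
vertex -2.516 0.092 0.932
vertex -2.558 -0.362 1.372
vertex -1.992 -0.415 0.914
endloop
endfacet
facet normal -0.555 -0.552 -0.623
outer loop
vertex -3.635 -1.432 0.164
vertex -3.068 -1.485 -0.294
vertex -3.25 -1.926 0.259
endloop
endfacet
facet normal -0.568 -0.295 0.768
outer loop
vertex -3.635 -1.432 0.164
vertex -3.25 -1.926 0.259
vertex -2.558 -0.362 1.372
endloop
endfacet
facet normal -0.567 -0.296 0.769
outer loop
vertex -2.558 -0.362 1.372
vertex -3.25 -1.926 0.259
vertex -2.173 -0.856 1.466
endloop
endfacet
facet normal 0.555 0.551 0.623
outer loop
vertex -2.558 -0.362 1.372
vertex -2.173 -0.856 1.466
vertex -1.992 -0.415 0.914
endloop
endfacet
facet normal -0.554 -0.552 -0.623
outer loop
vertex -3.25 -1.926 0.259
vertex -3.068 -1.485 -0.294
vertex -2.728 -2.088 -0.062
endloop
endfacet
facet normal 0.120 -0.794 0.596
outer loop
vertex -3.25 -1.926 0.259
vertex -2.728 -2.088 -0.062
vertex -2.173 -0.856 1.466
endloop
endfacet
facet normal 0.121 -0.794 0.596
outer loop
vertex -2.173 -0.856 1.466
vertex -2.728 -2.088 -0.062
vertex -1.652 -1.018 1.145
endloop
endfacet
facet normal 0.555 0.552 0.623
outer loop
vertex -2.173 -0.856 1.466
vertex -1.652 -1.018 1.145
vertex -1.992 -0.415 0.914
endloop
endfacet
facet normal -0.555 -0.552 -0.622
outer loop
vertex -2.728 -2.088 -0.062
vertex -3.068 -1.485 -0.294
vertex -2.463 -1.796 -0.558
endloop
endfacet
facet normal 0.719 -0.695 -0.025
outer loop
vertex -2.728 -2.088 -0.062
vertex -2.463 -1.796 -0.558
vertex -1.652 -1.018 1.145
endloop
endfacet
facet normal 0.718 -0.695 -0.024
outer loop
vertex -1.652 -1.018 1.145
vertex -2.463 -1.796 -0.558
vertex -1.386 -0.726 0.65
endloop
endfacet
facet normal 0.555 0.551 0.623
outer loop
vertex -1.652 -1.018 1.145
vertex -1.386 -0.726 0.65
vertex -1.992 -0.415 0.914
endloop
endfacet
facet normal -0.555 -0.553 -0.622
outer loop
vertex -2.463 -1.796 -0.558
vertex -3.068 -1.485 -0.294
vertex -2.654 -1.27 -0.855
endloop
endfacet
facet normal 0.776 -0.073 -0.627
outer loop
vertex -2.463 -1.796 -0.558
vertex -2.654 -1.27 -0.855
vertex -1.386 -0.726 0.65
endloop
endfacet
facet normal 0.775 -0.072 -0.627
outer loop
vertex -1.386 -0.726 0.65
vertex -2.654 -1.27 -0.855
vertex -1.577 -0.199 0.353
endloop
endfacet
facet normal 0.555 0.552 0.623
outer loop
vertex -1.386 -0.726 0.65
vertex -1.577 -0.199 0.353
vertex -1.992 -0.415 0.914
endloop
endfacet

endsolid


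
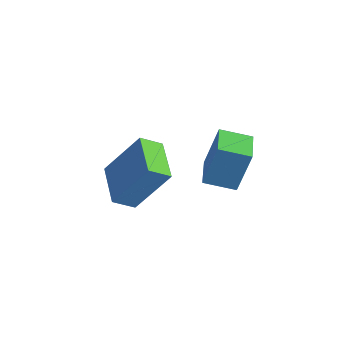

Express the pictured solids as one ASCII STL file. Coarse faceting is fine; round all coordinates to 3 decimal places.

solid 
facet normal -0.612 -0.744 0.267
outer loop
vertex 3.943 2.083 1.21
vertex 2.997 2.831 1.125
vertex 3.741 1.631 -0.51
endloop
endfacet
facet normal 0.783 -0.618 0.071
outer loop
vertex 4.463 2.509 -0.825
vertex 3.943 2.083 1.21
vertex 3.741 1.631 -0.51
endloop
endfacet
facet normal -0.612 -0.744 0.267
outer loop
vertex 3.741 1.631 -0.51
vertex 2.997 2.831 1.125
vertex 2.794 2.38 -0.595
endloop
endfacet
facet normal -0.113 -0.252 -0.961
outer loop
vertex 2.794 2.38 -0.595
vertex 4.463 2.509 -0.825
vertex 3.741 1.631 -0.51
endloop
endfacet
facet normal 0.113 0.252 0.961
outer loop
vertex 3.943 2.083 1.21
vertex 3.719 3.709 0.81
vertex 2.997 2.831 1.125
endloop
endfacet
facet normal 0.782 -0.619 0.070
outer loop
vertex 4.666 2.96 0.895
vertex 3.943 2.083 1.21
vertex 4.463 2.509 -0.825
endloop
endfacet
facet normal 0.113 0.252 0.961
outer loop
vertex 4.666 2.96 0.895
vertex 3.719 3.709 0.81
vertex 3.943 2.083 1.21
endloop
endfacet
facet normal -0.783 0.619 -0.070
outer loop
vertex 2.997 2.831 1.125
vertex 3.719 3.709 0.81
vertex 2.794 2.38 -0.595
endloop
endfacet
facet normal -0.113 -0.252 -0.961
outer loop
vertex 3.517 3.257 -0.91
vertex 4.463 2.509 -0.825
vertex 2.794 2.38 -0.595
endloop
endfacet
facet normal -0.782 0.619 -0.071
outer loop
vertex 2.794 2.38 -0.595
vertex 3.719 3.709 0.81
vertex 3.517 3.257 -0.91
endloop
endfacet
facet normal 0.612 0.744 -0.267
outer loop
vertex 3.517 3.257 -0.91
vertex 4.666 2.96 0.895
vertex 4.463 2.509 -0.825
endloop
endfacet
facet normal 0.612 0.744 -0.267
outer loop
vertex 3.719 3.709 0.81
vertex 4.666 2.96 0.895
vertex 3.517 3.257 -0.91
endloop
endfacet
facet normal -0.904 0.409 0.124
outer loop
vertex -1.022 0.836 -3.219
vertex -0.306 1.877 -1.43
vertex -0.749 1.607 -3.777
endloop
endfacet
facet normal -0.327 -0.475 -0.817
outer loop
vertex 0.806 0.903 -3.99
vertex -1.022 0.836 -3.219
vertex -0.749 1.607 -3.777
endloop
endfacet
facet normal -0.904 0.409 0.124
outer loop
vertex -0.749 1.607 -3.777
vertex -0.306 1.877 -1.43
vertex -0.033 2.648 -1.988
endloop
endfacet
facet normal 0.275 0.779 -0.563
outer loop
vertex -0.033 2.648 -1.988
vertex 0.806 0.903 -3.99
vertex -0.749 1.607 -3.777
endloop
endfacet
facet normal -0.275 -0.779 0.563
outer loop
vertex -1.022 0.836 -3.219
vertex 1.249 1.173 -1.643
vertex -0.306 1.877 -1.43
endloop
endfacet
facet normal -0.327 -0.475 -0.817
outer loop
vertex 0.533 0.132 -3.432
vertex -1.022 0.836 -3.219
vertex 0.806 0.903 -3.99
endloop
endfacet
facet normal -0.275 -0.779 0.563
outer loop
vertex 0.533 0.132 -3.432
vertex 1.249 1.173 -1.643
vertex -1.022 0.836 -3.219
endloop
endfacet
facet normal 0.327 0.475 0.817
outer loop
vertex -0.306 1.877 -1.43
vertex 1.249 1.173 -1.643
vertex -0.033 2.648 -1.988
endloop
endfacet
facet normal 0.275 0.779 -0.563
outer loop
vertex 1.522 1.944 -2.201
vertex 0.806 0.903 -3.99
vertex -0.033 2.648 -1.988
endloop
endfacet
facet normal 0.327 0.475 0.817
outer loop
vertex -0.033 2.648 -1.988
vertex 1.249 1.173 -1.643
vertex 1.522 1.944 -2.201
endloop
endfacet
facet normal 0.904 -0.409 -0.124
outer loop
vertex 1.522 1.944 -2.201
vertex 0.533 0.132 -3.432
vertex 0.806 0.903 -3.99
endloop
endfacet
facet normal 0.904 -0.409 -0.124
outer loop
vertex 1.249 1.173 -1.643
vertex 0.533 0.132 -3.432
vertex 1.522 1.944 -2.201
endloop
endfacet

endsolid


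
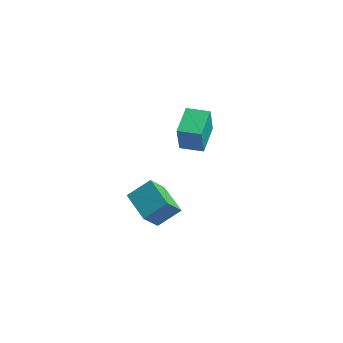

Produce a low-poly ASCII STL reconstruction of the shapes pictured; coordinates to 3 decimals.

solid 
facet normal -0.415 0.302 -0.858
outer loop
vertex -1.722 3.319 1.55
vertex -0.941 4.159 1.468
vertex -0.716 2.303 0.707
endloop
endfacet
facet normal -0.679 -0.731 0.071
outer loop
vertex 0.001 1.781 2.192
vertex -1.722 3.319 1.55
vertex -0.716 2.303 0.707
endloop
endfacet
facet normal -0.415 0.302 -0.858
outer loop
vertex -0.716 2.303 0.707
vertex -0.941 4.159 1.468
vertex 0.064 3.143 0.625
endloop
endfacet
facet normal 0.606 -0.612 -0.508
outer loop
vertex 0.064 3.143 0.625
vertex 0.001 1.781 2.192
vertex -0.716 2.303 0.707
endloop
endfacet
facet normal -0.606 0.613 0.508
outer loop
vertex -1.722 3.319 1.55
vertex -0.224 3.637 2.953
vertex -0.941 4.159 1.468
endloop
endfacet
facet normal -0.679 -0.731 0.071
outer loop
vertex -1.004 2.797 3.035
vertex -1.722 3.319 1.55
vertex 0.001 1.781 2.192
endloop
endfacet
facet normal -0.606 0.612 0.508
outer loop
vertex -1.004 2.797 3.035
vertex -0.224 3.637 2.953
vertex -1.722 3.319 1.55
endloop
endfacet
facet normal 0.679 0.731 -0.071
outer loop
vertex -0.941 4.159 1.468
vertex -0.224 3.637 2.953
vertex 0.064 3.143 0.625
endloop
endfacet
facet normal 0.605 -0.613 -0.508
outer loop
vertex 0.782 2.621 2.11
vertex 0.001 1.781 2.192
vertex 0.064 3.143 0.625
endloop
endfacet
facet normal 0.679 0.731 -0.071
outer loop
vertex 0.064 3.143 0.625
vertex -0.224 3.637 2.953
vertex 0.782 2.621 2.11
endloop
endfacet
facet normal 0.415 -0.302 0.858
outer loop
vertex 0.782 2.621 2.11
vertex -1.004 2.797 3.035
vertex 0.001 1.781 2.192
endloop
endfacet
facet normal 0.415 -0.301 0.858
outer loop
vertex -0.224 3.637 2.953
vertex -1.004 2.797 3.035
vertex 0.782 2.621 2.11
endloop
endfacet
facet normal -0.926 0.018 0.378
outer loop
vertex -3.185 0.825 -3.141
vertex -2.775 1.864 -2.186
vertex -3.512 1.73 -3.986
endloop
endfacet
facet normal -0.278 -0.707 -0.650
outer loop
vertex -1.725 1.696 -4.714
vertex -3.185 0.825 -3.141
vertex -3.512 1.73 -3.986
endloop
endfacet
facet normal -0.926 0.018 0.378
outer loop
vertex -3.512 1.73 -3.986
vertex -2.775 1.864 -2.186
vertex -3.102 2.769 -3.03
endloop
endfacet
facet normal -0.255 0.707 -0.659
outer loop
vertex -3.102 2.769 -3.03
vertex -1.725 1.696 -4.714
vertex -3.512 1.73 -3.986
endloop
endfacet
facet normal 0.255 -0.707 0.660
outer loop
vertex -3.185 0.825 -3.141
vertex -0.988 1.83 -2.914
vertex -2.775 1.864 -2.186
endloop
endfacet
facet normal -0.279 -0.707 -0.650
outer loop
vertex -1.398 0.791 -3.87
vertex -3.185 0.825 -3.141
vertex -1.725 1.696 -4.714
endloop
endfacet
facet normal 0.255 -0.707 0.659
outer loop
vertex -1.398 0.791 -3.87
vertex -0.988 1.83 -2.914
vertex -3.185 0.825 -3.141
endloop
endfacet
facet normal 0.278 0.707 0.650
outer loop
vertex -2.775 1.864 -2.186
vertex -0.988 1.83 -2.914
vertex -3.102 2.769 -3.03
endloop
endfacet
facet normal -0.256 0.707 -0.659
outer loop
vertex -1.315 2.735 -3.759
vertex -1.725 1.696 -4.714
vertex -3.102 2.769 -3.03
endloop
endfacet
facet normal 0.279 0.707 0.650
outer loop
vertex -3.102 2.769 -3.03
vertex -0.988 1.83 -2.914
vertex -1.315 2.735 -3.759
endloop
endfacet
facet normal 0.926 -0.018 -0.378
outer loop
vertex -1.315 2.735 -3.759
vertex -1.398 0.791 -3.87
vertex -1.725 1.696 -4.714
endloop
endfacet
facet normal 0.926 -0.018 -0.378
outer loop
vertex -0.988 1.83 -2.914
vertex -1.398 0.791 -3.87
vertex -1.315 2.735 -3.759
endloop
endfacet

endsolid


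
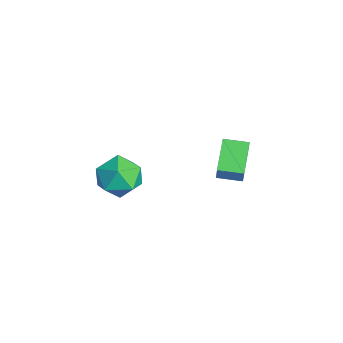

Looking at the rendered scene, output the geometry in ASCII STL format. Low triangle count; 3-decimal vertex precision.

solid 
facet normal -0.933 0.198 -0.301
outer loop
vertex 0.937 -2.943 1.574
vertex 0.495 -3.521 2.565
vertex 0.735 -2.316 2.612
endloop
endfacet
facet normal -0.482 0.705 -0.520
outer loop
vertex 0.937 -2.943 1.574
vertex 0.735 -2.316 2.612
vertex 1.753 -2.104 1.955
endloop
endfacet
facet normal 0.022 0.396 -0.918
outer loop
vertex 0.937 -2.943 1.574
vertex 1.753 -2.104 1.955
vertex 2.142 -3.179 1.501
endloop
endfacet
facet normal -0.117 -0.303 -0.946
outer loop
vertex 0.937 -2.943 1.574
vertex 2.142 -3.179 1.501
vertex 1.365 -4.055 1.878
endloop
endfacet
facet normal -0.707 -0.426 -0.564
outer loop
vertex 0.937 -2.943 1.574
vertex 1.365 -4.055 1.878
vertex 0.495 -3.521 2.565
endloop
endfacet
facet normal -0.168 0.984 0.057
outer loop
vertex 1.753 -2.104 1.955
vertex 0.735 -2.316 2.612
vertex 1.815 -2.165 3.182
endloop
endfacet
facet normal -0.897 0.163 0.411
outer loop
vertex 0.735 -2.316 2.612
vertex 0.495 -3.521 2.565
vertex 1.038 -3.041 3.559
endloop
endfacet
facet normal -0.532 -0.847 -0.015
outer loop
vertex 0.495 -3.521 2.565
vertex 1.365 -4.055 1.878
vertex 1.427 -4.116 3.105
endloop
endfacet
facet normal 0.424 -0.648 -0.632
outer loop
vertex 1.365 -4.055 1.878
vertex 2.142 -3.179 1.501
vertex 2.445 -3.904 2.448
endloop
endfacet
facet normal 0.649 0.483 -0.588
outer loop
vertex 2.142 -3.179 1.501
vertex 1.753 -2.104 1.955
vertex 2.685 -2.699 2.495
endloop
endfacet
facet normal 0.117 0.303 0.946
outer loop
vertex 2.243 -3.277 3.486
vertex 1.815 -2.165 3.182
vertex 1.038 -3.041 3.559
endloop
endfacet
facet normal -0.022 -0.396 0.918
outer loop
vertex 2.243 -3.277 3.486
vertex 1.038 -3.041 3.559
vertex 1.427 -4.116 3.105
endloop
endfacet
facet normal 0.482 -0.705 0.520
outer loop
vertex 2.243 -3.277 3.486
vertex 1.427 -4.116 3.105
vertex 2.445 -3.904 2.448
endloop
endfacet
facet normal 0.933 -0.198 0.301
outer loop
vertex 2.243 -3.277 3.486
vertex 2.445 -3.904 2.448
vertex 2.685 -2.699 2.495
endloop
endfacet
facet normal 0.707 0.426 0.564
outer loop
vertex 2.243 -3.277 3.486
vertex 2.685 -2.699 2.495
vertex 1.815 -2.165 3.182
endloop
endfacet
facet normal -0.424 0.648 0.632
outer loop
vertex 1.038 -3.041 3.559
vertex 1.815 -2.165 3.182
vertex 0.735 -2.316 2.612
endloop
endfacet
facet normal -0.649 -0.483 0.588
outer loop
vertex 1.427 -4.116 3.105
vertex 1.038 -3.041 3.559
vertex 0.495 -3.521 2.565
endloop
endfacet
facet normal 0.168 -0.984 -0.057
outer loop
vertex 2.445 -3.904 2.448
vertex 1.427 -4.116 3.105
vertex 1.365 -4.055 1.878
endloop
endfacet
facet normal 0.897 -0.163 -0.411
outer loop
vertex 2.685 -2.699 2.495
vertex 2.445 -3.904 2.448
vertex 2.142 -3.179 1.501
endloop
endfacet
facet normal 0.532 0.847 0.015
outer loop
vertex 1.815 -2.165 3.182
vertex 2.685 -2.699 2.495
vertex 1.753 -2.104 1.955
endloop
endfacet
facet normal -0.827 0.337 0.450
outer loop
vertex -0.942 2.236 2.058
vertex -0.525 3.409 1.947
vertex -1.471 2.325 1.018
endloop
endfacet
facet normal -0.334 -0.938 0.089
outer loop
vertex 0.085 1.691 0.173
vertex -0.942 2.236 2.058
vertex -1.471 2.325 1.018
endloop
endfacet
facet normal -0.827 0.337 0.449
outer loop
vertex -1.471 2.325 1.018
vertex -0.525 3.409 1.947
vertex -1.053 3.498 0.907
endloop
endfacet
facet normal -0.451 0.077 -0.889
outer loop
vertex -1.053 3.498 0.907
vertex 0.085 1.691 0.173
vertex -1.471 2.325 1.018
endloop
endfacet
facet normal 0.452 -0.076 0.889
outer loop
vertex -0.942 2.236 2.058
vertex 1.031 2.775 1.102
vertex -0.525 3.409 1.947
endloop
endfacet
facet normal -0.334 -0.938 0.089
outer loop
vertex 0.613 1.602 1.213
vertex -0.942 2.236 2.058
vertex 0.085 1.691 0.173
endloop
endfacet
facet normal 0.452 -0.077 0.889
outer loop
vertex 0.613 1.602 1.213
vertex 1.031 2.775 1.102
vertex -0.942 2.236 2.058
endloop
endfacet
facet normal 0.334 0.938 -0.089
outer loop
vertex -0.525 3.409 1.947
vertex 1.031 2.775 1.102
vertex -1.053 3.498 0.907
endloop
endfacet
facet normal -0.452 0.077 -0.889
outer loop
vertex 0.502 2.864 0.062
vertex 0.085 1.691 0.173
vertex -1.053 3.498 0.907
endloop
endfacet
facet normal 0.334 0.938 -0.090
outer loop
vertex -1.053 3.498 0.907
vertex 1.031 2.775 1.102
vertex 0.502 2.864 0.062
endloop
endfacet
facet normal 0.828 -0.337 -0.449
outer loop
vertex 0.502 2.864 0.062
vertex 0.613 1.602 1.213
vertex 0.085 1.691 0.173
endloop
endfacet
facet normal 0.827 -0.337 -0.450
outer loop
vertex 1.031 2.775 1.102
vertex 0.613 1.602 1.213
vertex 0.502 2.864 0.062
endloop
endfacet

endsolid


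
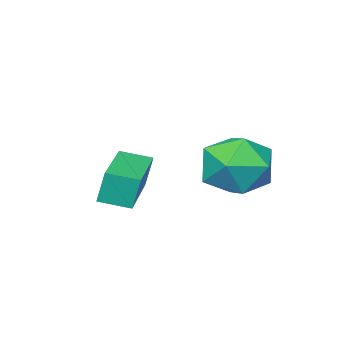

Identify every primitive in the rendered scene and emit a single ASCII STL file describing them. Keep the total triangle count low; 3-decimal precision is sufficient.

solid 
facet normal 0.316 0.725 0.612
outer loop
vertex -1.84 0.046 -2.307
vertex -1.71 -0.659 -1.538
vertex -0.918 -0.448 -2.197
endloop
endfacet
facet normal 0.477 0.876 -0.067
outer loop
vertex -1.84 0.046 -2.307
vertex -0.918 -0.448 -2.197
vertex -1.324 -0.3 -3.156
endloop
endfacet
facet normal -0.130 0.888 -0.441
outer loop
vertex -1.84 0.046 -2.307
vertex -1.324 -0.3 -3.156
vertex -2.367 -0.42 -3.089
endloop
endfacet
facet normal -0.667 0.745 0.006
outer loop
vertex -1.84 0.046 -2.307
vertex -2.367 -0.42 -3.089
vertex -2.605 -0.641 -2.089
endloop
endfacet
facet normal -0.391 0.644 0.657
outer loop
vertex -1.84 0.046 -2.307
vertex -2.605 -0.641 -2.089
vertex -1.71 -0.659 -1.538
endloop
endfacet
facet normal 0.882 0.346 -0.320
outer loop
vertex -1.324 -0.3 -3.156
vertex -0.918 -0.448 -2.197
vertex -0.875 -1.219 -2.911
endloop
endfacet
facet normal 0.620 0.102 0.778
outer loop
vertex -0.918 -0.448 -2.197
vertex -1.71 -0.659 -1.538
vertex -1.113 -1.44 -1.911
endloop
endfacet
facet normal -0.524 -0.029 0.851
outer loop
vertex -1.71 -0.659 -1.538
vertex -2.605 -0.641 -2.089
vertex -2.156 -1.56 -1.844
endloop
endfacet
facet normal -0.970 0.133 -0.202
outer loop
vertex -2.605 -0.641 -2.089
vertex -2.367 -0.42 -3.089
vertex -2.562 -1.412 -2.803
endloop
endfacet
facet normal -0.101 0.365 -0.926
outer loop
vertex -2.367 -0.42 -3.089
vertex -1.324 -0.3 -3.156
vertex -1.77 -1.201 -3.462
endloop
endfacet
facet normal 0.667 -0.745 -0.006
outer loop
vertex -1.64 -1.906 -2.693
vertex -0.875 -1.219 -2.911
vertex -1.113 -1.44 -1.911
endloop
endfacet
facet normal 0.130 -0.888 0.441
outer loop
vertex -1.64 -1.906 -2.693
vertex -1.113 -1.44 -1.911
vertex -2.156 -1.56 -1.844
endloop
endfacet
facet normal -0.477 -0.876 0.067
outer loop
vertex -1.64 -1.906 -2.693
vertex -2.156 -1.56 -1.844
vertex -2.562 -1.412 -2.803
endloop
endfacet
facet normal -0.316 -0.725 -0.612
outer loop
vertex -1.64 -1.906 -2.693
vertex -2.562 -1.412 -2.803
vertex -1.77 -1.201 -3.462
endloop
endfacet
facet normal 0.391 -0.644 -0.657
outer loop
vertex -1.64 -1.906 -2.693
vertex -1.77 -1.201 -3.462
vertex -0.875 -1.219 -2.911
endloop
endfacet
facet normal 0.970 -0.133 0.202
outer loop
vertex -1.113 -1.44 -1.911
vertex -0.875 -1.219 -2.911
vertex -0.918 -0.448 -2.197
endloop
endfacet
facet normal 0.101 -0.365 0.926
outer loop
vertex -2.156 -1.56 -1.844
vertex -1.113 -1.44 -1.911
vertex -1.71 -0.659 -1.538
endloop
endfacet
facet normal -0.882 -0.346 0.320
outer loop
vertex -2.562 -1.412 -2.803
vertex -2.156 -1.56 -1.844
vertex -2.605 -0.641 -2.089
endloop
endfacet
facet normal -0.620 -0.102 -0.778
outer loop
vertex -1.77 -1.201 -3.462
vertex -2.562 -1.412 -2.803
vertex -2.367 -0.42 -3.089
endloop
endfacet
facet normal 0.524 0.029 -0.851
outer loop
vertex -0.875 -1.219 -2.911
vertex -1.77 -1.201 -3.462
vertex -1.324 -0.3 -3.156
endloop
endfacet
facet normal -0.761 -0.649 0.006
outer loop
vertex -0.279 -3.587 -2.365
vertex -0.831 -2.942 -2.556
vertex -0.148 -3.749 -3.292
endloop
endfacet
facet normal 0.634 -0.741 0.219
outer loop
vertex 1.411 -2.418 -3.304
vertex -0.279 -3.587 -2.365
vertex -0.148 -3.749 -3.292
endloop
endfacet
facet normal -0.761 -0.649 0.006
outer loop
vertex -0.148 -3.749 -3.292
vertex -0.831 -2.942 -2.556
vertex -0.7 -3.104 -3.483
endloop
endfacet
facet normal 0.138 -0.171 -0.976
outer loop
vertex -0.7 -3.104 -3.483
vertex 1.411 -2.418 -3.304
vertex -0.148 -3.749 -3.292
endloop
endfacet
facet normal -0.138 0.171 0.976
outer loop
vertex -0.279 -3.587 -2.365
vertex 0.728 -1.611 -2.568
vertex -0.831 -2.942 -2.556
endloop
endfacet
facet normal 0.634 -0.741 0.219
outer loop
vertex 1.28 -2.256 -2.377
vertex -0.279 -3.587 -2.365
vertex 1.411 -2.418 -3.304
endloop
endfacet
facet normal -0.138 0.171 0.976
outer loop
vertex 1.28 -2.256 -2.377
vertex 0.728 -1.611 -2.568
vertex -0.279 -3.587 -2.365
endloop
endfacet
facet normal -0.634 0.741 -0.219
outer loop
vertex -0.831 -2.942 -2.556
vertex 0.728 -1.611 -2.568
vertex -0.7 -3.104 -3.483
endloop
endfacet
facet normal 0.138 -0.171 -0.976
outer loop
vertex 0.859 -1.773 -3.495
vertex 1.411 -2.418 -3.304
vertex -0.7 -3.104 -3.483
endloop
endfacet
facet normal -0.634 0.741 -0.219
outer loop
vertex -0.7 -3.104 -3.483
vertex 0.728 -1.611 -2.568
vertex 0.859 -1.773 -3.495
endloop
endfacet
facet normal 0.761 0.649 -0.006
outer loop
vertex 0.859 -1.773 -3.495
vertex 1.28 -2.256 -2.377
vertex 1.411 -2.418 -3.304
endloop
endfacet
facet normal 0.761 0.649 -0.006
outer loop
vertex 0.728 -1.611 -2.568
vertex 1.28 -2.256 -2.377
vertex 0.859 -1.773 -3.495
endloop
endfacet

endsolid


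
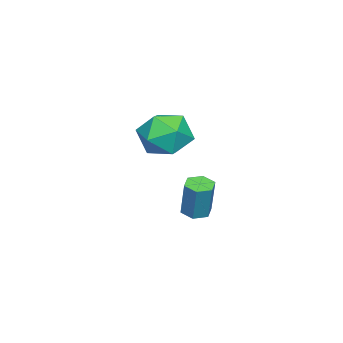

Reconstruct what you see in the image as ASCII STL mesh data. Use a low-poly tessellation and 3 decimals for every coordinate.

solid 
facet normal -0.211 -0.164 -0.964
outer loop
vertex -0.602 -3.831 -2.432
vertex -1.006 -3.335 -2.428
vertex -0.39 -3.245 -2.578
endloop
endfacet
facet normal 0.920 -0.367 -0.139
outer loop
vertex -0.602 -3.831 -2.432
vertex -0.39 -3.245 -2.578
vertex -0.23 -3.541 -0.736
endloop
endfacet
facet normal 0.920 -0.366 -0.139
outer loop
vertex -0.23 -3.541 -0.736
vertex -0.39 -3.245 -2.578
vertex -0.019 -2.955 -0.882
endloop
endfacet
facet normal 0.211 0.164 0.964
outer loop
vertex -0.23 -3.541 -0.736
vertex -0.019 -2.955 -0.882
vertex -0.634 -3.045 -0.732
endloop
endfacet
facet normal -0.211 -0.164 -0.964
outer loop
vertex -0.39 -3.245 -2.578
vertex -1.006 -3.335 -2.428
vertex -0.795 -2.749 -2.574
endloop
endfacet
facet normal 0.745 0.611 -0.267
outer loop
vertex -0.39 -3.245 -2.578
vertex -0.795 -2.749 -2.574
vertex -0.019 -2.955 -0.882
endloop
endfacet
facet normal 0.746 0.609 -0.268
outer loop
vertex -0.019 -2.955 -0.882
vertex -0.795 -2.749 -2.574
vertex -0.423 -2.459 -0.879
endloop
endfacet
facet normal 0.211 0.166 0.963
outer loop
vertex -0.019 -2.955 -0.882
vertex -0.423 -2.459 -0.879
vertex -0.634 -3.045 -0.732
endloop
endfacet
facet normal -0.211 -0.164 -0.964
outer loop
vertex -0.795 -2.749 -2.574
vertex -1.006 -3.335 -2.428
vertex -1.41 -2.839 -2.424
endloop
endfacet
facet normal -0.174 0.976 -0.129
outer loop
vertex -0.795 -2.749 -2.574
vertex -1.41 -2.839 -2.424
vertex -0.423 -2.459 -0.879
endloop
endfacet
facet normal -0.174 0.976 -0.129
outer loop
vertex -0.423 -2.459 -0.879
vertex -1.41 -2.839 -2.424
vertex -1.038 -2.549 -0.728
endloop
endfacet
facet normal 0.212 0.165 0.963
outer loop
vertex -0.423 -2.459 -0.879
vertex -1.038 -2.549 -0.728
vertex -0.634 -3.045 -0.732
endloop
endfacet
facet normal -0.211 -0.164 -0.964
outer loop
vertex -1.41 -2.839 -2.424
vertex -1.006 -3.335 -2.428
vertex -1.621 -3.425 -2.278
endloop
endfacet
facet normal -0.920 0.366 0.139
outer loop
vertex -1.41 -2.839 -2.424
vertex -1.621 -3.425 -2.278
vertex -1.038 -2.549 -0.728
endloop
endfacet
facet normal -0.920 0.367 0.138
outer loop
vertex -1.038 -2.549 -0.728
vertex -1.621 -3.425 -2.278
vertex -1.25 -3.135 -0.582
endloop
endfacet
facet normal 0.211 0.164 0.964
outer loop
vertex -1.038 -2.549 -0.728
vertex -1.25 -3.135 -0.582
vertex -0.634 -3.045 -0.732
endloop
endfacet
facet normal -0.211 -0.166 -0.963
outer loop
vertex -1.621 -3.425 -2.278
vertex -1.006 -3.335 -2.428
vertex -1.217 -3.921 -2.281
endloop
endfacet
facet normal -0.746 -0.609 0.267
outer loop
vertex -1.621 -3.425 -2.278
vertex -1.217 -3.921 -2.281
vertex -1.25 -3.135 -0.582
endloop
endfacet
facet normal -0.745 -0.611 0.268
outer loop
vertex -1.25 -3.135 -0.582
vertex -1.217 -3.921 -2.281
vertex -0.845 -3.631 -0.586
endloop
endfacet
facet normal 0.211 0.164 0.964
outer loop
vertex -1.25 -3.135 -0.582
vertex -0.845 -3.631 -0.586
vertex -0.634 -3.045 -0.732
endloop
endfacet
facet normal -0.212 -0.165 -0.963
outer loop
vertex -1.217 -3.921 -2.281
vertex -1.006 -3.335 -2.428
vertex -0.602 -3.831 -2.432
endloop
endfacet
facet normal 0.174 -0.976 0.129
outer loop
vertex -1.217 -3.921 -2.281
vertex -0.602 -3.831 -2.432
vertex -0.845 -3.631 -0.586
endloop
endfacet
facet normal 0.174 -0.976 0.129
outer loop
vertex -0.845 -3.631 -0.586
vertex -0.602 -3.831 -2.432
vertex -0.23 -3.541 -0.736
endloop
endfacet
facet normal 0.211 0.164 0.964
outer loop
vertex -0.845 -3.631 -0.586
vertex -0.23 -3.541 -0.736
vertex -0.634 -3.045 -0.732
endloop
endfacet
facet normal -0.304 -0.125 0.944
outer loop
vertex 1.208 -3.04 3.688
vertex 0.933 -4.171 3.45
vertex 2.021 -3.894 3.837
endloop
endfacet
facet normal 0.216 0.364 0.906
outer loop
vertex 1.208 -3.04 3.688
vertex 2.021 -3.894 3.837
vertex 2.331 -2.857 3.347
endloop
endfacet
facet normal -0.002 0.883 0.469
outer loop
vertex 1.208 -3.04 3.688
vertex 2.331 -2.857 3.347
vertex 1.435 -2.493 2.658
endloop
endfacet
facet normal -0.656 0.717 0.236
outer loop
vertex 1.208 -3.04 3.688
vertex 1.435 -2.493 2.658
vertex 0.57 -3.306 2.721
endloop
endfacet
facet normal -0.843 0.093 0.530
outer loop
vertex 1.208 -3.04 3.688
vertex 0.57 -3.306 2.721
vertex 0.933 -4.171 3.45
endloop
endfacet
facet normal 0.788 0.054 0.613
outer loop
vertex 2.331 -2.857 3.347
vertex 2.021 -3.894 3.837
vertex 2.75 -3.874 2.899
endloop
endfacet
facet normal -0.053 -0.736 0.675
outer loop
vertex 2.021 -3.894 3.837
vertex 0.933 -4.171 3.45
vertex 1.885 -4.687 2.962
endloop
endfacet
facet normal -0.924 -0.383 0.006
outer loop
vertex 0.933 -4.171 3.45
vertex 0.57 -3.306 2.721
vertex 0.989 -4.323 2.273
endloop
endfacet
facet normal -0.622 0.626 -0.470
outer loop
vertex 0.57 -3.306 2.721
vertex 1.435 -2.493 2.658
vertex 1.299 -3.286 1.783
endloop
endfacet
facet normal 0.436 0.895 -0.095
outer loop
vertex 1.435 -2.493 2.658
vertex 2.331 -2.857 3.347
vertex 2.387 -3.009 2.17
endloop
endfacet
facet normal 0.656 -0.717 -0.236
outer loop
vertex 2.112 -4.14 1.932
vertex 2.75 -3.874 2.899
vertex 1.885 -4.687 2.962
endloop
endfacet
facet normal 0.002 -0.883 -0.469
outer loop
vertex 2.112 -4.14 1.932
vertex 1.885 -4.687 2.962
vertex 0.989 -4.323 2.273
endloop
endfacet
facet normal -0.216 -0.364 -0.906
outer loop
vertex 2.112 -4.14 1.932
vertex 0.989 -4.323 2.273
vertex 1.299 -3.286 1.783
endloop
endfacet
facet normal 0.304 0.125 -0.944
outer loop
vertex 2.112 -4.14 1.932
vertex 1.299 -3.286 1.783
vertex 2.387 -3.009 2.17
endloop
endfacet
facet normal 0.843 -0.093 -0.530
outer loop
vertex 2.112 -4.14 1.932
vertex 2.387 -3.009 2.17
vertex 2.75 -3.874 2.899
endloop
endfacet
facet normal 0.622 -0.626 0.470
outer loop
vertex 1.885 -4.687 2.962
vertex 2.75 -3.874 2.899
vertex 2.021 -3.894 3.837
endloop
endfacet
facet normal -0.436 -0.895 0.095
outer loop
vertex 0.989 -4.323 2.273
vertex 1.885 -4.687 2.962
vertex 0.933 -4.171 3.45
endloop
endfacet
facet normal -0.788 -0.054 -0.613
outer loop
vertex 1.299 -3.286 1.783
vertex 0.989 -4.323 2.273
vertex 0.57 -3.306 2.721
endloop
endfacet
facet normal 0.053 0.736 -0.675
outer loop
vertex 2.387 -3.009 2.17
vertex 1.299 -3.286 1.783
vertex 1.435 -2.493 2.658
endloop
endfacet
facet normal 0.924 0.383 -0.006
outer loop
vertex 2.75 -3.874 2.899
vertex 2.387 -3.009 2.17
vertex 2.331 -2.857 3.347
endloop
endfacet

endsolid


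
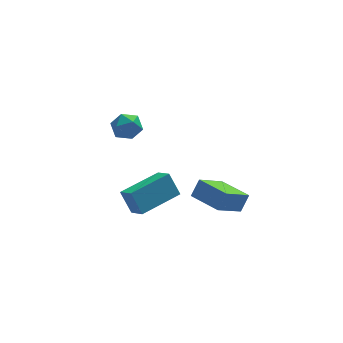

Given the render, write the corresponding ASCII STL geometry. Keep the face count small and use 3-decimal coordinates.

solid 
facet normal -0.879 -0.460 -0.126
outer loop
vertex -3.509 -3.126 0.266
vertex -3.811 -2.432 -0.163
vertex -3.152 -3.55 -0.672
endloop
endfacet
facet normal 0.348 -0.798 0.493
outer loop
vertex -1.509 -2.688 -0.437
vertex -3.509 -3.126 0.266
vertex -3.152 -3.55 -0.672
endloop
endfacet
facet normal -0.879 -0.460 -0.126
outer loop
vertex -3.152 -3.55 -0.672
vertex -3.811 -2.432 -0.163
vertex -3.454 -2.856 -1.101
endloop
endfacet
facet normal 0.328 -0.390 -0.861
outer loop
vertex -3.454 -2.856 -1.101
vertex -1.509 -2.688 -0.437
vertex -3.152 -3.55 -0.672
endloop
endfacet
facet normal -0.328 0.390 0.861
outer loop
vertex -3.509 -3.126 0.266
vertex -2.168 -1.57 0.072
vertex -3.811 -2.432 -0.163
endloop
endfacet
facet normal 0.348 -0.798 0.493
outer loop
vertex -1.866 -2.264 0.501
vertex -3.509 -3.126 0.266
vertex -1.509 -2.688 -0.437
endloop
endfacet
facet normal -0.328 0.390 0.861
outer loop
vertex -1.866 -2.264 0.501
vertex -2.168 -1.57 0.072
vertex -3.509 -3.126 0.266
endloop
endfacet
facet normal -0.348 0.798 -0.493
outer loop
vertex -3.811 -2.432 -0.163
vertex -2.168 -1.57 0.072
vertex -3.454 -2.856 -1.101
endloop
endfacet
facet normal 0.328 -0.390 -0.861
outer loop
vertex -1.811 -1.994 -0.866
vertex -1.509 -2.688 -0.437
vertex -3.454 -2.856 -1.101
endloop
endfacet
facet normal -0.348 0.798 -0.493
outer loop
vertex -3.454 -2.856 -1.101
vertex -2.168 -1.57 0.072
vertex -1.811 -1.994 -0.866
endloop
endfacet
facet normal 0.879 0.460 0.126
outer loop
vertex -1.811 -1.994 -0.866
vertex -1.866 -2.264 0.501
vertex -1.509 -2.688 -0.437
endloop
endfacet
facet normal 0.879 0.460 0.126
outer loop
vertex -2.168 -1.57 0.072
vertex -1.866 -2.264 0.501
vertex -1.811 -1.994 -0.866
endloop
endfacet
facet normal -0.445 -0.307 -0.841
outer loop
vertex -0.475 -4.742 0.131
vertex -1.258 -3.522 0.1
vertex 0.568 -4.093 -0.658
endloop
endfacet
facet normal 0.540 -0.842 0.021
outer loop
vertex 0.938 -3.838 0.04
vertex -0.475 -4.742 0.131
vertex 0.568 -4.093 -0.658
endloop
endfacet
facet normal -0.445 -0.307 -0.841
outer loop
vertex 0.568 -4.093 -0.658
vertex -1.258 -3.522 0.1
vertex -0.215 -2.873 -0.689
endloop
endfacet
facet normal 0.714 0.445 -0.541
outer loop
vertex -0.215 -2.873 -0.689
vertex 0.938 -3.838 0.04
vertex 0.568 -4.093 -0.658
endloop
endfacet
facet normal -0.714 -0.445 0.541
outer loop
vertex -0.475 -4.742 0.131
vertex -0.888 -3.267 0.798
vertex -1.258 -3.522 0.1
endloop
endfacet
facet normal 0.540 -0.842 0.021
outer loop
vertex -0.105 -4.487 0.829
vertex -0.475 -4.742 0.131
vertex 0.938 -3.838 0.04
endloop
endfacet
facet normal -0.714 -0.445 0.541
outer loop
vertex -0.105 -4.487 0.829
vertex -0.888 -3.267 0.798
vertex -0.475 -4.742 0.131
endloop
endfacet
facet normal -0.540 0.842 -0.021
outer loop
vertex -1.258 -3.522 0.1
vertex -0.888 -3.267 0.798
vertex -0.215 -2.873 -0.689
endloop
endfacet
facet normal 0.714 0.445 -0.541
outer loop
vertex 0.155 -2.618 0.009
vertex 0.938 -3.838 0.04
vertex -0.215 -2.873 -0.689
endloop
endfacet
facet normal -0.540 0.842 -0.021
outer loop
vertex -0.215 -2.873 -0.689
vertex -0.888 -3.267 0.798
vertex 0.155 -2.618 0.009
endloop
endfacet
facet normal 0.445 0.307 0.841
outer loop
vertex 0.155 -2.618 0.009
vertex -0.105 -4.487 0.829
vertex 0.938 -3.838 0.04
endloop
endfacet
facet normal 0.445 0.307 0.841
outer loop
vertex -0.888 -3.267 0.798
vertex -0.105 -4.487 0.829
vertex 0.155 -2.618 0.009
endloop
endfacet
facet normal -0.490 0.730 0.477
outer loop
vertex -2.945 1.803 1.027
vertex -3.55 1.424 0.986
vertex -3.117 1.346 1.55
endloop
endfacet
facet normal 0.194 0.706 0.681
outer loop
vertex -2.945 1.803 1.027
vertex -3.117 1.346 1.55
vertex -2.442 1.385 1.317
endloop
endfacet
facet normal 0.601 0.793 0.100
outer loop
vertex -2.945 1.803 1.027
vertex -2.442 1.385 1.317
vertex -2.459 1.487 0.609
endloop
endfacet
facet normal 0.168 0.871 -0.462
outer loop
vertex -2.945 1.803 1.027
vertex -2.459 1.487 0.609
vertex -3.143 1.511 0.405
endloop
endfacet
facet normal -0.505 0.832 -0.230
outer loop
vertex -2.945 1.803 1.027
vertex -3.143 1.511 0.405
vertex -3.55 1.424 0.986
endloop
endfacet
facet normal 0.323 0.055 0.945
outer loop
vertex -2.442 1.385 1.317
vertex -3.117 1.346 1.55
vertex -2.737 0.749 1.455
endloop
endfacet
facet normal -0.783 0.095 0.614
outer loop
vertex -3.117 1.346 1.55
vertex -3.55 1.424 0.986
vertex -3.421 0.773 1.251
endloop
endfacet
facet normal -0.809 0.261 -0.527
outer loop
vertex -3.55 1.424 0.986
vertex -3.143 1.511 0.405
vertex -3.438 0.875 0.543
endloop
endfacet
facet normal 0.281 0.323 -0.904
outer loop
vertex -3.143 1.511 0.405
vertex -2.459 1.487 0.609
vertex -2.763 0.914 0.31
endloop
endfacet
facet normal 0.981 0.196 0.005
outer loop
vertex -2.459 1.487 0.609
vertex -2.442 1.385 1.317
vertex -2.33 0.836 0.874
endloop
endfacet
facet normal -0.168 -0.871 0.462
outer loop
vertex -2.935 0.457 0.833
vertex -2.737 0.749 1.455
vertex -3.421 0.773 1.251
endloop
endfacet
facet normal -0.601 -0.793 -0.100
outer loop
vertex -2.935 0.457 0.833
vertex -3.421 0.773 1.251
vertex -3.438 0.875 0.543
endloop
endfacet
facet normal -0.194 -0.706 -0.681
outer loop
vertex -2.935 0.457 0.833
vertex -3.438 0.875 0.543
vertex -2.763 0.914 0.31
endloop
endfacet
facet normal 0.490 -0.730 -0.477
outer loop
vertex -2.935 0.457 0.833
vertex -2.763 0.914 0.31
vertex -2.33 0.836 0.874
endloop
endfacet
facet normal 0.505 -0.832 0.230
outer loop
vertex -2.935 0.457 0.833
vertex -2.33 0.836 0.874
vertex -2.737 0.749 1.455
endloop
endfacet
facet normal -0.281 -0.323 0.904
outer loop
vertex -3.421 0.773 1.251
vertex -2.737 0.749 1.455
vertex -3.117 1.346 1.55
endloop
endfacet
facet normal -0.981 -0.196 -0.005
outer loop
vertex -3.438 0.875 0.543
vertex -3.421 0.773 1.251
vertex -3.55 1.424 0.986
endloop
endfacet
facet normal -0.323 -0.055 -0.945
outer loop
vertex -2.763 0.914 0.31
vertex -3.438 0.875 0.543
vertex -3.143 1.511 0.405
endloop
endfacet
facet normal 0.783 -0.095 -0.614
outer loop
vertex -2.33 0.836 0.874
vertex -2.763 0.914 0.31
vertex -2.459 1.487 0.609
endloop
endfacet
facet normal 0.809 -0.261 0.527
outer loop
vertex -2.737 0.749 1.455
vertex -2.33 0.836 0.874
vertex -2.442 1.385 1.317
endloop
endfacet

endsolid
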